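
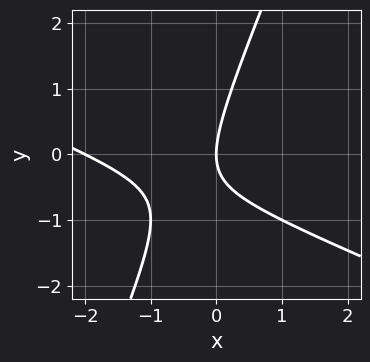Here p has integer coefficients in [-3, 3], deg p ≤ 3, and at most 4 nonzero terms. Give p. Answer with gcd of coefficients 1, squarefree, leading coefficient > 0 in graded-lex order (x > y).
x^2 + 2*x*y - y^2 + 2*x

First, degree: no degree-1 curve has this shape, so deg p = 2.
Then, from the visible intercepts: among the integer gridlines, it crosses the x-axis at x ∈ {-2, 0}; it crosses the y-axis at the gridline y = 0.
Finally, together with the visible shape, these determine p as stated.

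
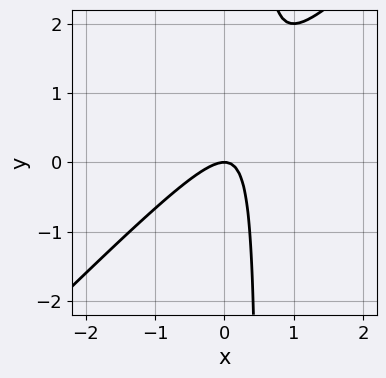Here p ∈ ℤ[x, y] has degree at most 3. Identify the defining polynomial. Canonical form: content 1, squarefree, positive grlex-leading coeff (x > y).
deg p = 2. No degree-1 curve has this shape.
Checking where it meets the axes: it meets the y-axis at y = 0 (among the integer gridlines); one x-axis crossing is at x = 0.
Matching integer coefficients to the picture gives p.

2*x^2 - 2*x*y + y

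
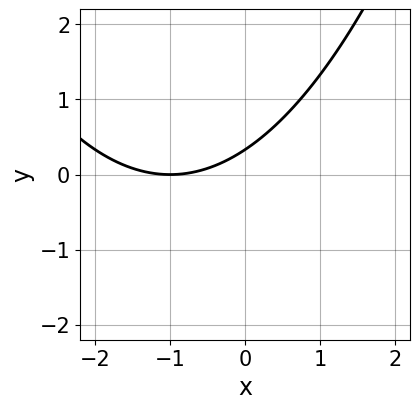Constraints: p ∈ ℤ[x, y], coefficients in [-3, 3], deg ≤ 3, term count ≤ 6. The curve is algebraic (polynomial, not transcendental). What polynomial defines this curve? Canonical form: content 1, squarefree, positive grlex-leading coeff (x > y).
x^2 + 2*x - 3*y + 1

First, deg p = 2. The shape is more complex than any degree-1 curve.
Then, from the visible intercepts: it meets the x-axis at x = -1 (among the integer gridlines).
Finally, assembling these constraints gives the stated polynomial.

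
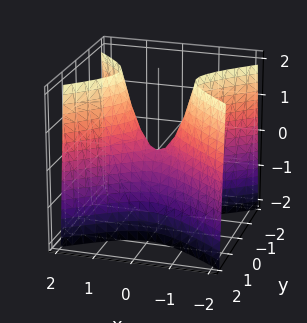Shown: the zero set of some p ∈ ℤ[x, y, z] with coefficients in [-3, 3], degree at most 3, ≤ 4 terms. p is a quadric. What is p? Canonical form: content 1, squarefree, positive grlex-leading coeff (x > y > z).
2*x^2 - 3*y^2 - z

1. Degree: a saddle surface; a quadric, so deg p = 2.
2. Symmetries: it's symmetric under y → −y, forcing even powers of y; the x ↦ −x reflection is a symmetry, so x appears only in even powers.
3. From the visible intercepts: one x-axis crossing is at x = 0; it meets the z-axis at z = 0 (among the integer gridlines); it meets the y-axis at y = 0 (among the integer gridlines).
4. Solving for integer coefficients yields p as stated.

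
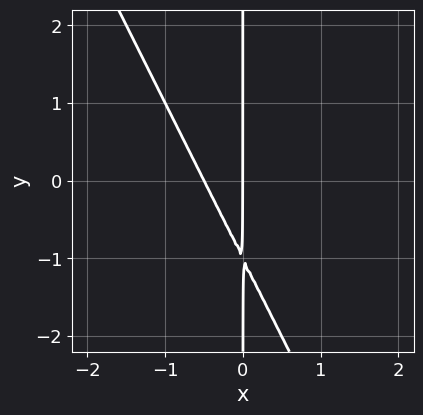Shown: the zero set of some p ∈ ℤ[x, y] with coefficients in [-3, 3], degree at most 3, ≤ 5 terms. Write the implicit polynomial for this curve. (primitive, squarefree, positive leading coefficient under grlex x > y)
2*x^2 + x*y + x

(a) Degree: a generic line meets the curve in up to 2 points, so deg p = 2.
(b) Reading off the gridlines: it crosses the x-axis at the gridline x = 0; the visible y-axis segment lies entirely on the curve.
(c) Fitting integer coefficients to these (and the overall shape) gives p.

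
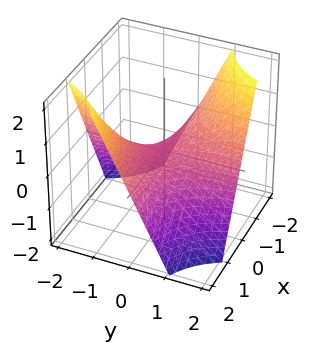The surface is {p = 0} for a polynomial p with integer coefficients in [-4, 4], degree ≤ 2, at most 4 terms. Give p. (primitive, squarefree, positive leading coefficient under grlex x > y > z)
First, deg p = 2. A hyperbolic paraboloid; a quadric.
Next, against the integer gridlines: the visible y-axis segment lies entirely on the surface; it crosses the z-axis at the gridline z = 0; every point of the x-axis in the box is on the surface.
Finally, the integer polynomial consistent with all of this is the stated p.

x*y + z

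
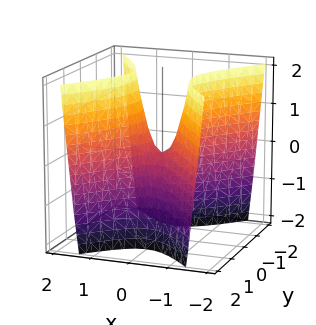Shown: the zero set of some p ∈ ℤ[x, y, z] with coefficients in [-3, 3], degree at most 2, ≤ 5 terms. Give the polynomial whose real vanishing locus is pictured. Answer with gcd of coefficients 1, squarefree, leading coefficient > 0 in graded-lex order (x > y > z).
3*x^2 - 2*y^2 - z

1. The degree is 2 — a hyperbolic paraboloid; a quadric.
2. Symmetries: it's symmetric under x → −x, forcing even powers of x; the y ↦ −y reflection is a symmetry, so y appears only in even powers.
3. From the axis intercepts and sections: it meets the z-axis at z = 0 (among the integer gridlines); it crosses the x-axis at the gridline x = 0; one y-axis crossing is at y = 0.
4. Solving for integer coefficients yields p as stated.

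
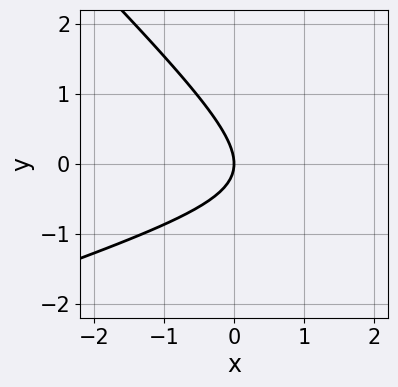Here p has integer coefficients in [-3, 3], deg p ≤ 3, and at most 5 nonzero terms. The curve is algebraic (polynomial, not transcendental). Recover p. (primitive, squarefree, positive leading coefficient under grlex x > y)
x^2 - 2*x*y - 3*y^2 - 3*x

1. The degree is 2 — the shape is more complex than any degree-1 curve.
2. From the visible intercepts: one x-axis crossing is at x = 0; one y-axis crossing is at y = 0.
3. Solving for integer coefficients yields p as stated.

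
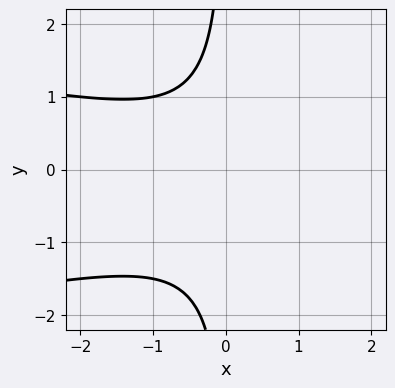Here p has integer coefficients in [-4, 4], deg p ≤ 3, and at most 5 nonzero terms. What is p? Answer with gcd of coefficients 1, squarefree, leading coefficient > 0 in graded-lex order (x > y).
2*x*y^2 + x^2 + x*y + 2

(a) Degree: the shape is more complex than any degree-2 curve, so deg p = 3.
(b) Reading off the gridlines: it misses every integer gridline on the x-axis; the curve avoids every integer y-axis point in the box.
(c) Putting this together gives p.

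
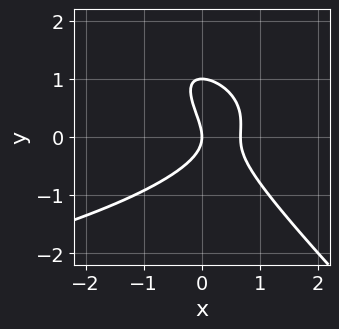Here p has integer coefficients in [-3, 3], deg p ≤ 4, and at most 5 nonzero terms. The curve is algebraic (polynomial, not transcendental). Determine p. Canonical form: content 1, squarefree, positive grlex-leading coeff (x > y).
1. Degree: no degree-2 curve has this shape, so deg p = 3.
2. Checking where it meets the axes: the y-axis gridline crossings are at y ∈ {0, 1}; it meets the x-axis at x = 0 (among the integer gridlines).
3. Assembling these constraints gives the stated polynomial.

2*x*y^2 + 2*y^3 + 3*x^2 - 2*y^2 - 2*x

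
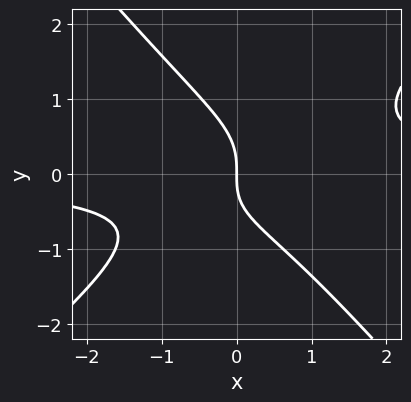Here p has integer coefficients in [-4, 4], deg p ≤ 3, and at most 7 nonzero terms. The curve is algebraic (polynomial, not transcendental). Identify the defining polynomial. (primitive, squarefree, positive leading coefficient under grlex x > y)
3*x^2*y - x*y^2 - 3*y^3 - x*y - 3*x

deg p = 3.
From the axis intercepts and sections: it meets the x-axis at x = 0 (among the integer gridlines); it meets the y-axis at y = 0 (among the integer gridlines).
Fitting integer coefficients to these (and the overall shape) gives p.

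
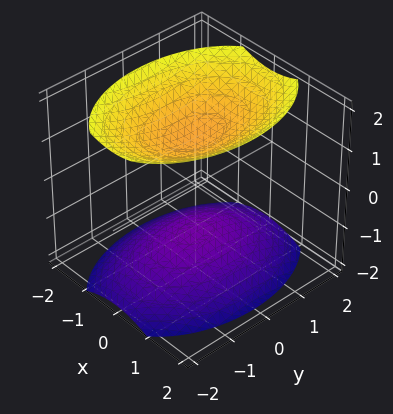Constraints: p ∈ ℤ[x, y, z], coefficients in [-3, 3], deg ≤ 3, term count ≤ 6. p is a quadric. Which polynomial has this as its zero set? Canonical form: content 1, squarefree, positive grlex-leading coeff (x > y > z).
2*x^2 + y^2 - 2*z^2 + 3

The picture has 2 separate pieces. Treating them together as one polynomial.
The degree is 2 — two sheets facing apart; a quadric.
Symmetries: it's symmetric under z → −z, forcing even powers of z; the x ↦ −x reflection is a symmetry, so x appears only in even powers; the y ↦ −y reflection is a symmetry, so y appears only in even powers.
Against the integer gridlines: it misses every integer gridline on the y-axis; it misses every integer gridline on the x-axis.
Putting this together gives p.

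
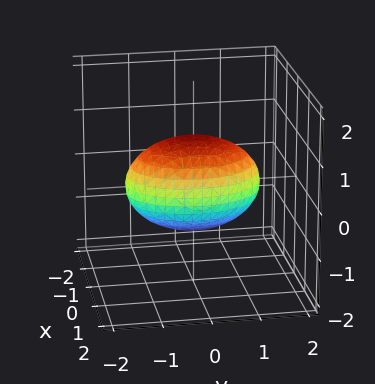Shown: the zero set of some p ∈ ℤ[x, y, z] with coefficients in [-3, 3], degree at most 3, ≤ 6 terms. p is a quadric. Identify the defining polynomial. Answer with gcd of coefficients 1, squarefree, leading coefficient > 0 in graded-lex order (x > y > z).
First, deg p = 2.
Then, symmetries: mirror symmetry z ↦ −z ⇒ only even powers of z; the y ↦ −y reflection is a symmetry, so y appears only in even powers; mirror symmetry x ↦ −x ⇒ only even powers of x.
Next, checking where it meets the axes: among the integer gridlines, it crosses the z-axis at z ∈ {-1, 1}; among the integer gridlines, it crosses the x-axis at x ∈ {-1, 1}.
Finally, these observations pin down the coefficients.

2*x^2 + y^2 + 2*z^2 - 2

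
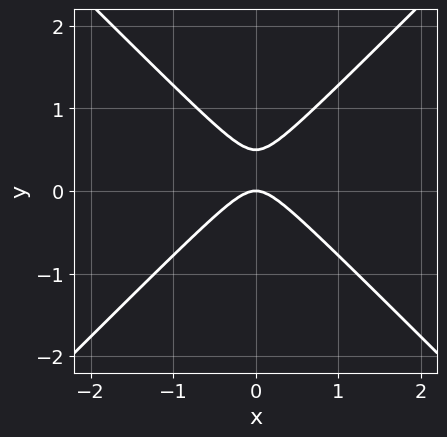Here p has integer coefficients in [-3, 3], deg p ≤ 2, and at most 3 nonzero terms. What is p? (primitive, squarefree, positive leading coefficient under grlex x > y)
2*x^2 - 2*y^2 + y

First, degree: no degree-1 curve has this shape, so deg p = 2.
Next, symmetries: the x ↦ −x reflection is a symmetry, so x appears only in even powers.
Then, against the integer gridlines: it meets the y-axis at y = 0 (among the integer gridlines); it crosses the x-axis at the gridline x = 0.
Finally, fitting integer coefficients to these (and the overall shape) gives p.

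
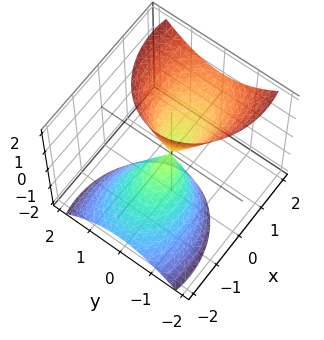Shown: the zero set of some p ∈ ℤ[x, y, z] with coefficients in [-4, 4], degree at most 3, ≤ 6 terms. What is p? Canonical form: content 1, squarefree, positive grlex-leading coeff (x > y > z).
2*x^2 - 3*x*z + 3*y^2 - z^2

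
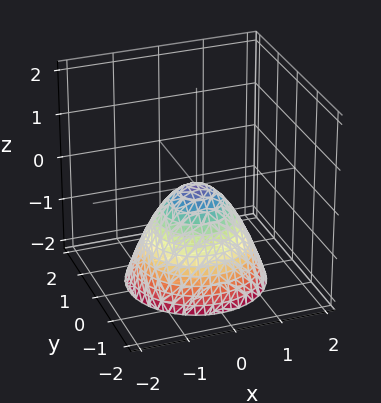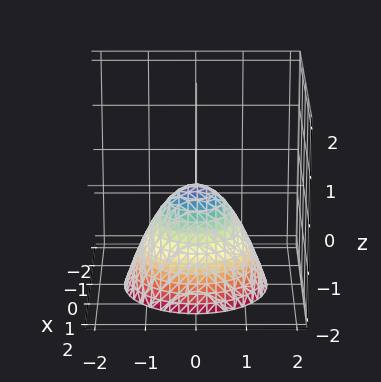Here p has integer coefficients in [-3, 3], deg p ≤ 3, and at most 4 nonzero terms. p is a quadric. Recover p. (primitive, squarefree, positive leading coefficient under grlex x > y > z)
(a) deg p = 2.
(b) Symmetries: rotational symmetry about the z-axis ⇒ p depends on x, y only through x² + y².
(c) Observable constraints: a circular section at z = -1 has radius exactly 1; one x-axis crossing is at x = 0.
(d) Matching integer coefficients to the picture gives p.

x^2 + y^2 + z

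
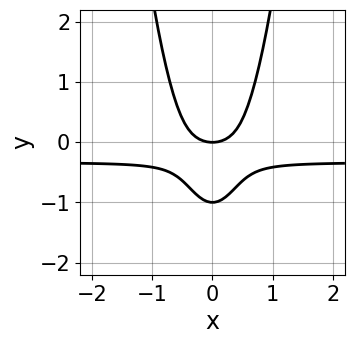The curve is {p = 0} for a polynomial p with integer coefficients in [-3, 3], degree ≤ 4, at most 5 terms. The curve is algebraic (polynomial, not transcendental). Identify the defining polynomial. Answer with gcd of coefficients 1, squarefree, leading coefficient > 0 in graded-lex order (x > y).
1. Degree: the shape is more complex than any degree-2 curve, so deg p = 3.
2. Symmetries: the x ↦ −x reflection is a symmetry, so x appears only in even powers.
3. From the axis intercepts and sections: the y-axis gridline crossings are at y ∈ {-1, 0}; it crosses the x-axis at the gridline x = 0.
4. Together with the visible shape, these determine p as stated.

3*x^2*y + x^2 - y^2 - y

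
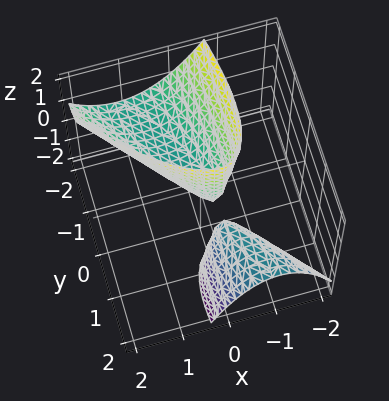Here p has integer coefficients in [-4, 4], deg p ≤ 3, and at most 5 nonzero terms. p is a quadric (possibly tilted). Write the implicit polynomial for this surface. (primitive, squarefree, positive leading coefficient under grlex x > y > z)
3*x^2 + 3*x*y + y^2 + 2*y*z - z

(a) The picture has 2 separate pieces. Treating them together as one polynomial.
(b) The degree is 2 — no degree-1 surface has this shape.
(c) From the visible intercepts: one x-axis crossing is at x = 0; it meets the z-axis at z = 0 (among the integer gridlines).
(d) Fitting integer coefficients to these (and the overall shape) gives p.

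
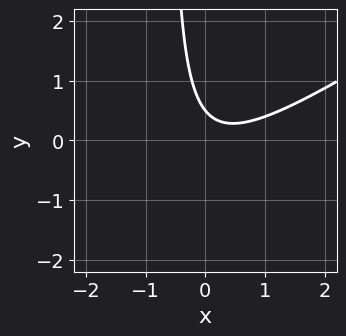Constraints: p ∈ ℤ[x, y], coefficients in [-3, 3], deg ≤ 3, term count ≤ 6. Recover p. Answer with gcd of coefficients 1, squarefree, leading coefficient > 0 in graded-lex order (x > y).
1. The degree is 2 — a generic line meets the curve in up to 2 points.
2. From the visible intercepts: the curve avoids every integer x-axis point in the box.
3. The integer polynomial consistent with all of this is the stated p.

2*x^2 - 3*x*y - x - 2*y + 1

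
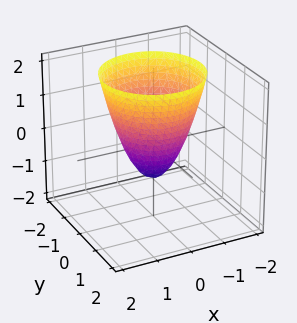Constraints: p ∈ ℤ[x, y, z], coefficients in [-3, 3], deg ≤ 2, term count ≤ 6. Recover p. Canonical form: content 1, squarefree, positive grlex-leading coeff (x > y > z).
3*x^2 + 3*y^2 - 2*z - 2

(a) Degree: no degree-1 surface has this shape, so deg p = 2.
(b) Symmetry: the surface is invariant under rotation about z: p = q(x² + y², z).
(c) From the visible intercepts: a circular section at z = 0 has radius between 0 and 1; it meets the z-axis at z = -1 (among the integer gridlines).
(d) Solving for integer coefficients yields p as stated.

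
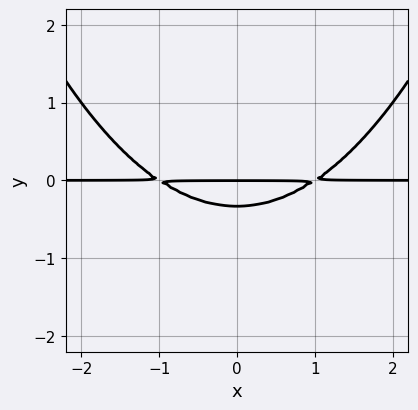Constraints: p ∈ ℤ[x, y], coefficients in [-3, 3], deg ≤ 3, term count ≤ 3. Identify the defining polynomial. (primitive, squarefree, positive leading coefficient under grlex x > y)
Degree: a generic line meets the curve in up to 3 points, so deg p = 3.
Symmetries: it's symmetric under x → −x, forcing even powers of x.
Checking where it meets the axes: the visible x-axis segment lies entirely on the curve; it crosses the y-axis at the gridline y = 0.
These observations pin down the coefficients.

x^2*y - 3*y^2 - y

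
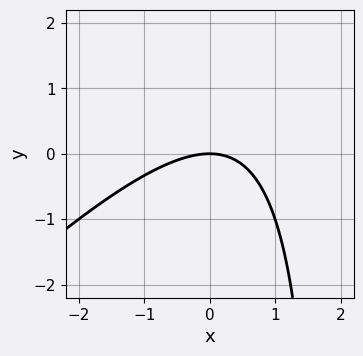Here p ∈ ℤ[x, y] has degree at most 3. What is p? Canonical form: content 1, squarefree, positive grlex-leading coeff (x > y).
x^2 - x*y + 2*y

1. deg p = 2.
2. From the axis intercepts and sections: it crosses the y-axis at the gridline y = 0; it crosses the x-axis at the gridline x = 0.
3. Solving for integer coefficients yields p as stated.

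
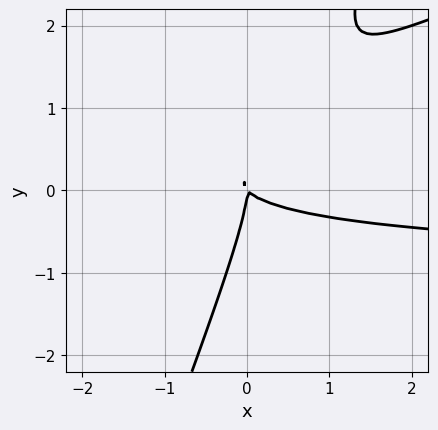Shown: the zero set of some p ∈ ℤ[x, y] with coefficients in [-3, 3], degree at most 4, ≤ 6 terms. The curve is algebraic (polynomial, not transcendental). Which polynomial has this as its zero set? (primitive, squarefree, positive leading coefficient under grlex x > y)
x^2*y - 3*x*y^2 + y^3 + x^2 + x*y

The degree is 3 — the shape is more complex than any degree-2 curve.
From the visible intercepts: one x-axis crossing is at x = 0; it crosses the y-axis at the gridline y = 0.
Solving for integer coefficients yields p as stated.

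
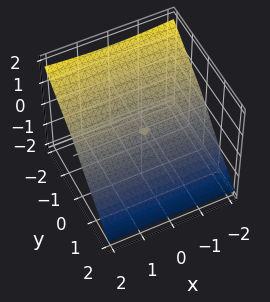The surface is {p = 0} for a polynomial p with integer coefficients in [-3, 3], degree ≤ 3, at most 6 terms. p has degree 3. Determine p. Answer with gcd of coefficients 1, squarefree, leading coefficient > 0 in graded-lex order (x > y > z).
1. deg p = 3. The shape is more complex than any degree-2 surface.
2. Observable constraints: it meets the z-axis at z = 0 (among the integer gridlines); it meets the y-axis at y = 0 (among the integer gridlines); the visible x-axis segment lies entirely on the surface.
3. Assembling these constraints gives the stated polynomial.

x^2*y + x^2*z + y^3 + 2*z^3 - y*z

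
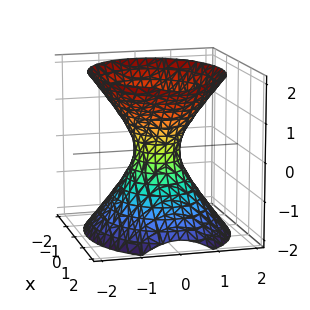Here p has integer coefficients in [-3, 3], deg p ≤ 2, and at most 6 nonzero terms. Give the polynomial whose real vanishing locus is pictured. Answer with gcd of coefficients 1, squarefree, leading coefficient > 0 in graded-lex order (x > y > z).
1. Degree: one connected sheet with a waist; a quadric, so deg p = 2.
2. Symmetries: it's symmetric under z → −z, forcing even powers of z; it's symmetric under x → −x, forcing even powers of x; mirror symmetry y ↦ −y ⇒ only even powers of y.
3. Against the integer gridlines: no z-intercept at any integer in the box.
4. Matching integer coefficients to the picture gives p.

2*x^2 + 3*y^2 - 2*z^2 - 1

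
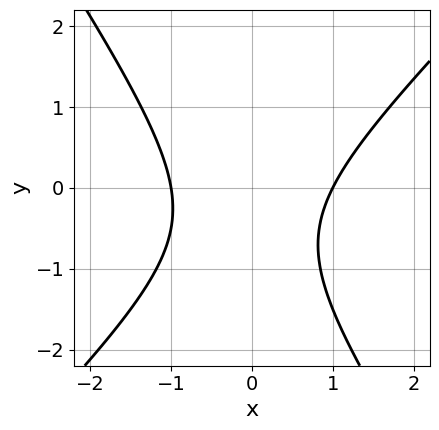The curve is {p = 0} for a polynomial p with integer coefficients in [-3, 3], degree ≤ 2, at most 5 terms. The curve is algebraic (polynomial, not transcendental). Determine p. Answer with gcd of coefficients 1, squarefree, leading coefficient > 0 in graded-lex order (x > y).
1. Degree: the shape is more complex than any degree-1 curve, so deg p = 2.
2. Reading off the gridlines: among the integer gridlines, it crosses the x-axis at x ∈ {-1, 1}; the curve avoids every integer y-axis point in the box.
3. These observations pin down the coefficients.

3*x^2 - x*y - 2*y^2 - 2*y - 3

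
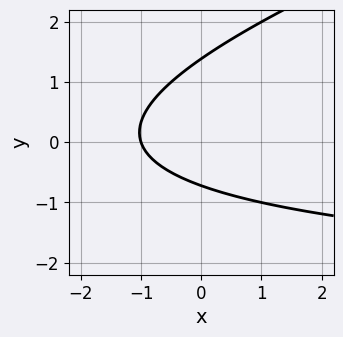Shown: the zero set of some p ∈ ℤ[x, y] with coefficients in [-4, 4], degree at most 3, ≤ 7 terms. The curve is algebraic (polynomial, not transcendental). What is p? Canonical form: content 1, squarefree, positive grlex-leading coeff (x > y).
The degree is 2 — the shape is more complex than any degree-1 curve.
Observable constraints: it crosses the x-axis at the gridline x = -1.
Putting this together gives p.

x*y - 3*y^2 + 3*x + 2*y + 3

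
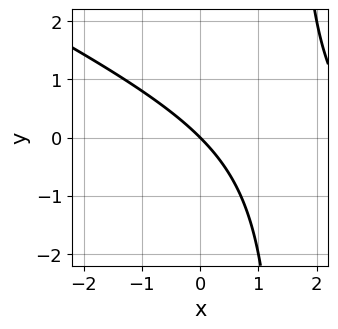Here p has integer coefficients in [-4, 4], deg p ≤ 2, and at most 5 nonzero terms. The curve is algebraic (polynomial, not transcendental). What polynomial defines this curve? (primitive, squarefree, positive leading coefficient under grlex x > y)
x^2 + 2*x*y - 3*x - 3*y

1. deg p = 2. A generic line meets the curve in up to 2 points.
2. From the axis intercepts and sections: it meets the x-axis at x = 0 (among the integer gridlines); it meets the y-axis at y = 0 (among the integer gridlines).
3. Together with the visible shape, these determine p as stated.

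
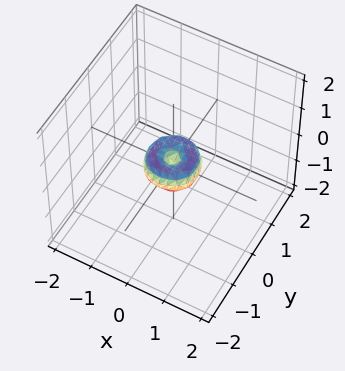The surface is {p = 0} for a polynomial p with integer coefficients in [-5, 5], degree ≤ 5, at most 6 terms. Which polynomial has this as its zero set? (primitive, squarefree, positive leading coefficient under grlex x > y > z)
The degree is 4 — no degree-3 surface has this shape.
Symmetry: every cross-section ⟂ z is a circle, so x, y appear only via x² + y².
From the axis intercepts and sections: one y-axis crossing is at y = 0; a circular section at z = 0 has radius between 0 and 1; it meets the x-axis at x = 0 (among the integer gridlines); it crosses the z-axis at the gridline z = 0.
Fitting integer coefficients to these (and the overall shape) gives p.

2*x^4 + 4*x^2*y^2 + 2*y^4 - x^2 - y^2 + z^2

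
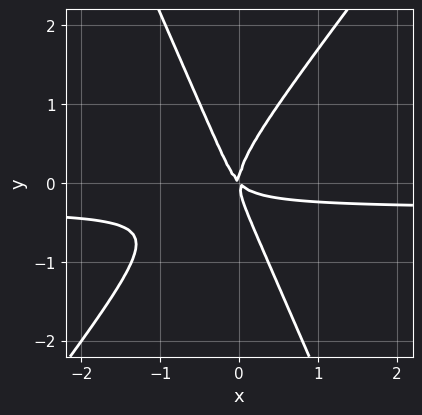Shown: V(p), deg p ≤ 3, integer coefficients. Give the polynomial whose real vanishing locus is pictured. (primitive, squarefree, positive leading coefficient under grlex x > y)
3*x^2*y - x*y^2 - y^3 + x^2 + x*y

1. deg p = 3.
2. From the visible intercepts: it crosses the x-axis at the gridline x = 0; one y-axis crossing is at y = 0.
3. Together with the visible shape, these determine p as stated.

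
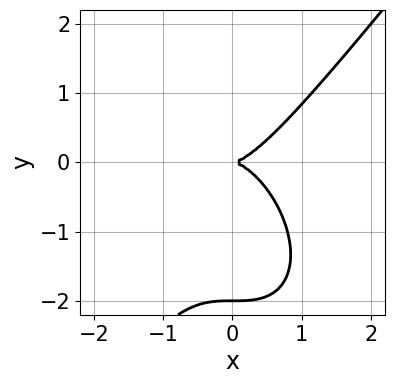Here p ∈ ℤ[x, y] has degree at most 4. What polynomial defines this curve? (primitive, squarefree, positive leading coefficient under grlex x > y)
2*x^3 - y^3 - 2*y^2

First, deg p = 3. A generic line meets the curve in up to 3 points.
Then, from the axis intercepts and sections: it meets the x-axis at x = 0 (among the integer gridlines); the y-axis gridline crossings are at y ∈ {-2, 0}.
Finally, solving for integer coefficients yields p as stated.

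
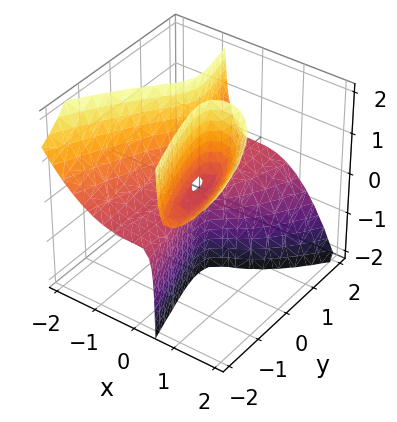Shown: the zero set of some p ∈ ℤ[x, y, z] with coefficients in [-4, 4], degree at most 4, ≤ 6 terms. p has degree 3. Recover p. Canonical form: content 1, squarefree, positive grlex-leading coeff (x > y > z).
First, deg p = 3.
Next, observable constraints: every point of the z-axis in the box is on the surface; every point of the y-axis in the box is on the surface; it meets the x-axis at x = 0 (among the integer gridlines).
Finally, solving for integer coefficients yields p as stated.

3*x^3 + 3*x*y*z + y^2*z - 2*x*z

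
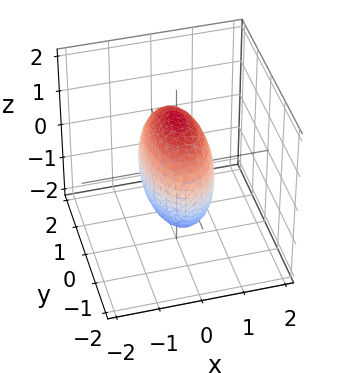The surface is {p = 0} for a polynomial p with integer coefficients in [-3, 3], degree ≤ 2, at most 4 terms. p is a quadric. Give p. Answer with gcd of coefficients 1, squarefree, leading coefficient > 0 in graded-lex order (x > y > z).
deg p = 2.
Symmetries: it's symmetric under x → −x, forcing even powers of x; it's symmetric under z → −z, forcing even powers of z; it's symmetric under y → −y, forcing even powers of y.
These observations pin down the coefficients.

3*x^2 + y^2 + z^2 - 2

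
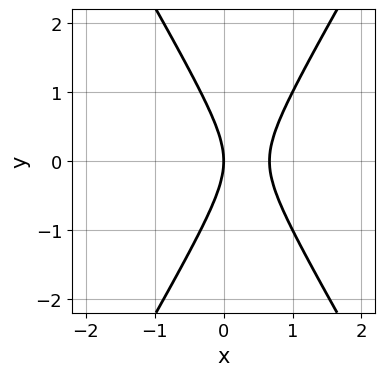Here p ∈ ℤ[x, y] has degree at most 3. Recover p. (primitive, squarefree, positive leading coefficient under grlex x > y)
(a) deg p = 2.
(b) Symmetries: the y ↦ −y reflection is a symmetry, so y appears only in even powers.
(c) Against the integer gridlines: it meets the y-axis at y = 0 (among the integer gridlines); it meets the x-axis at x = 0 (among the integer gridlines).
(d) The integer polynomial consistent with all of this is the stated p.

3*x^2 - y^2 - 2*x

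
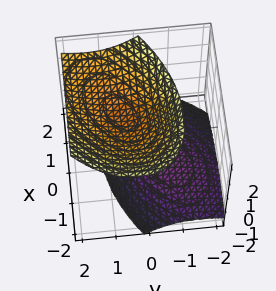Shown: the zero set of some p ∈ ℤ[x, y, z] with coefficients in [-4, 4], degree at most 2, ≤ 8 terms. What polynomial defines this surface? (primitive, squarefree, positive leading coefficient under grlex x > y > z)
1. The picture has 2 separate pieces. Treating them together as one polynomial.
2. Degree: no degree-1 surface has this shape, so deg p = 2.
3. Checking where it meets the axes: among the integer gridlines, it crosses the z-axis at z ∈ {-1, 1}; it misses every integer gridline on the x-axis; no y-intercept at any integer in the box.
4. The integer polynomial consistent with all of this is the stated p.

2*x^2 - 2*x*y + 3*y^2 - 3*y*z - 3*z^2 + 3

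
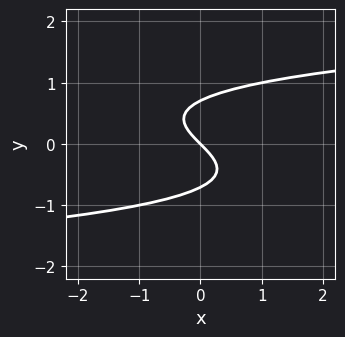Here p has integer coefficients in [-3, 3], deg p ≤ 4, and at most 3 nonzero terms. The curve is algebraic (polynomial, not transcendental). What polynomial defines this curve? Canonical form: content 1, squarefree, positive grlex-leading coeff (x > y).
First, deg p = 3. A generic line meets the curve in up to 3 points.
Then, from the axis intercepts and sections: it crosses the x-axis at the gridline x = 0; it meets the y-axis at y = 0 (among the integer gridlines).
Finally, these observations pin down the coefficients.

2*y^3 - x - y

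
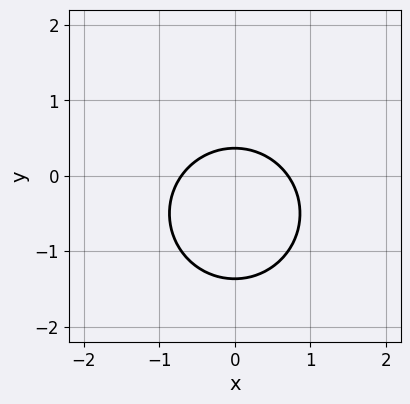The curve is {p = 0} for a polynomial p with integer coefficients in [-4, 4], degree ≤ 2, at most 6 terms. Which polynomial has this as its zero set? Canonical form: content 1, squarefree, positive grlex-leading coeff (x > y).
(a) deg p = 2. No degree-1 curve has this shape.
(b) Symmetries: the x ↦ −x reflection is a symmetry, so x appears only in even powers.
(c) The integer polynomial consistent with all of this is the stated p.

2*x^2 + 2*y^2 + 2*y - 1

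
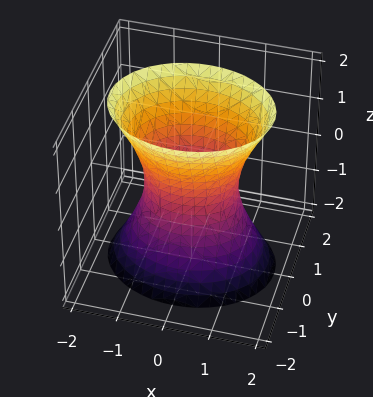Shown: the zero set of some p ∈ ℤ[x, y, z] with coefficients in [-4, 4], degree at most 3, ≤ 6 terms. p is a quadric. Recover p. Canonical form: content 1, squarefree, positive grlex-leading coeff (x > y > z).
The degree is 2 — one connected sheet with a waist; a quadric.
Symmetries: the z ↦ −z reflection is a symmetry, so z appears only in even powers; mirror symmetry y ↦ −y ⇒ only even powers of y; it's symmetric under x → −x, forcing even powers of x.
Observable constraints: the x-axis gridline crossings are at x ∈ {-1, 1}; no z-intercept at any integer in the box.
These observations pin down the coefficients.

2*x^2 + 3*y^2 - z^2 - 2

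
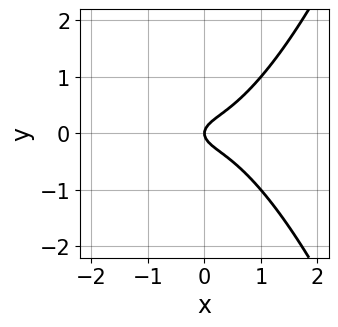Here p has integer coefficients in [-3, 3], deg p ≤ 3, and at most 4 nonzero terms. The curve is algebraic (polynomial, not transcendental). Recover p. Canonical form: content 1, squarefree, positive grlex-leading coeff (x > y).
(a) Degree: no degree-2 curve has this shape, so deg p = 3.
(b) Symmetries: it's symmetric under y → −y, forcing even powers of y.
(c) Against the integer gridlines: it crosses the x-axis at the gridline x = 0; it crosses the y-axis at the gridline y = 0.
(d) Matching integer coefficients to the picture gives p.

2*x^3 - 3*y^2 + x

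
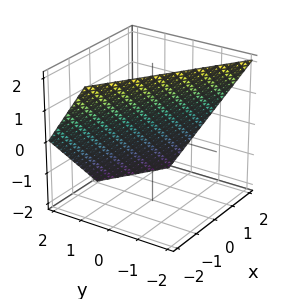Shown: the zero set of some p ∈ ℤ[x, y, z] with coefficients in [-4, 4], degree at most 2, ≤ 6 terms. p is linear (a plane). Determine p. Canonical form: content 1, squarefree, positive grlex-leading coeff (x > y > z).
2*x + 3*y + 2*z - 2

(a) deg p = 1.
(b) Checking where it meets the axes: it meets the z-axis at z = 1 (among the integer gridlines); one x-axis crossing is at x = 1.
(c) Together with the visible shape, these determine p as stated.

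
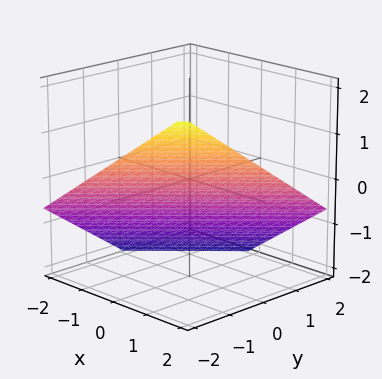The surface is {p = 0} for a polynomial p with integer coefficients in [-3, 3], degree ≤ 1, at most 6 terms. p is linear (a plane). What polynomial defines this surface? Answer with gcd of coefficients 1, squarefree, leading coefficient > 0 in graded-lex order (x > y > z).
The degree is 1 — the surface is flat (a plane).
Against the integer gridlines: it meets the x-axis at x = 1 (among the integer gridlines); it meets the y-axis at y = -1 (among the integer gridlines).
Putting this together gives p.

2*x - 2*y - 3*z - 2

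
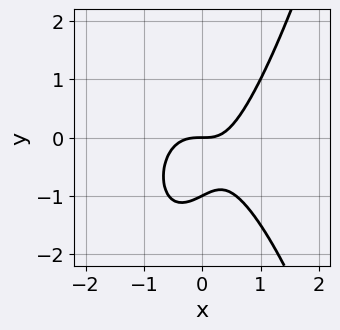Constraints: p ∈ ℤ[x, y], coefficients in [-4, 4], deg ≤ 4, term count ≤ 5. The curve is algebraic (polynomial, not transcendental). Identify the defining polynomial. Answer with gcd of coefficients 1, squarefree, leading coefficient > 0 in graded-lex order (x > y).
3*x^3 + x*y - 2*y^2 - 2*y

Degree: a generic line meets the curve in up to 3 points, so deg p = 3.
Against the integer gridlines: it meets the x-axis at x = 0 (among the integer gridlines); the y-axis gridline crossings are at y ∈ {-1, 0}.
Assembling these constraints gives the stated polynomial.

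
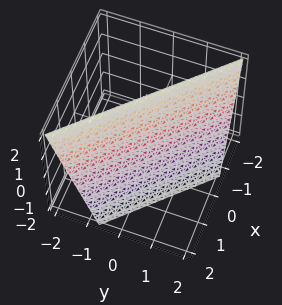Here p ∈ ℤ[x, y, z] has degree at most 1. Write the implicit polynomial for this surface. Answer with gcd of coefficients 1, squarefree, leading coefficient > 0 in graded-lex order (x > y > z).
3*x + 3*y + z - 2

Degree: the surface is flat (a plane), so deg p = 1.
Checking where it meets the axes: it meets the z-axis at z = 2 (among the integer gridlines).
Together with the visible shape, these determine p as stated.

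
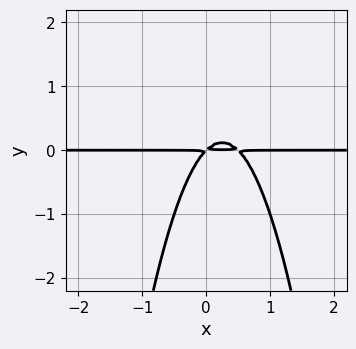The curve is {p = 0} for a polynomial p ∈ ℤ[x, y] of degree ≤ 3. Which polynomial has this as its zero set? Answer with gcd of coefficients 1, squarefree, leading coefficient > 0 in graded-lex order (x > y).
(a) deg p = 3. The shape is more complex than any degree-2 curve.
(b) Observable constraints: every point of the x-axis in the box is on the curve.
(c) Matching integer coefficients to the picture gives p.

2*x^2*y - x*y + y^2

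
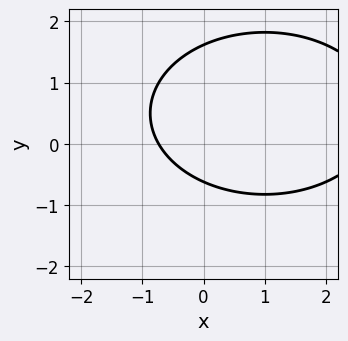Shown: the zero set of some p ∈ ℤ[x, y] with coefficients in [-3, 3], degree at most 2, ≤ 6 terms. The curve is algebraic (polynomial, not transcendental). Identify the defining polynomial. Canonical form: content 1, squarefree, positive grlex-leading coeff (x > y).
x^2 + 2*y^2 - 2*x - 2*y - 2

First, the degree is 2 — the shape is more complex than any degree-1 curve.
Finally, solving for integer coefficients yields p as stated.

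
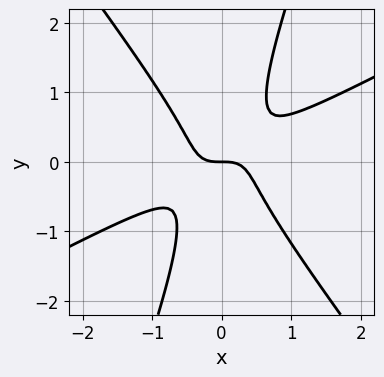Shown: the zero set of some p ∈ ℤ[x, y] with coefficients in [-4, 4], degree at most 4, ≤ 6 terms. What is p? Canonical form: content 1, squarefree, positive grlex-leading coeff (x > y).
2*x^3 - 3*x^2*y - 2*x*y^2 + y^3 + y

1. Degree: a generic line meets the curve in up to 3 points, so deg p = 3.
2. Against the integer gridlines: it meets the x-axis at x = 0 (among the integer gridlines); one y-axis crossing is at y = 0.
3. Matching integer coefficients to the picture gives p.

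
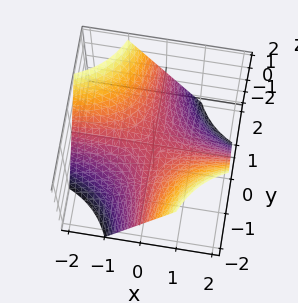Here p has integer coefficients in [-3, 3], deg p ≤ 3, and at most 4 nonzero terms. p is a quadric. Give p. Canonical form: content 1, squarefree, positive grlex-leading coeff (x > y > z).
x*y + z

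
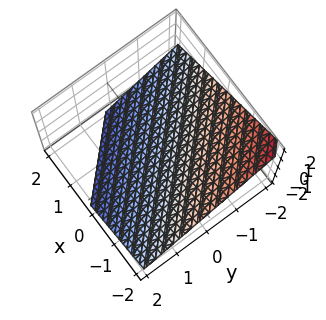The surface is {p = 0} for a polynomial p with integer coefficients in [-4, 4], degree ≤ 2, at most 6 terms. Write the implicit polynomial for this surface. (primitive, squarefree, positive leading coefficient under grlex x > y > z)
1. deg p = 1.
2. Against the integer gridlines: it crosses the y-axis at the gridline y = -1; it crosses the x-axis at the gridline x = -1.
3. Matching integer coefficients to the picture gives p.

2*x + 2*y + 3*z + 2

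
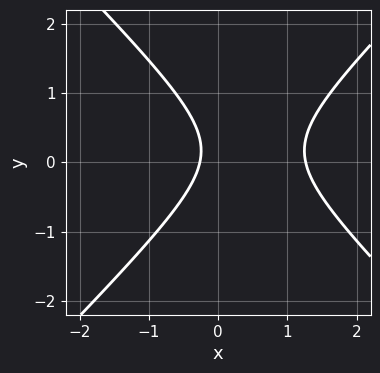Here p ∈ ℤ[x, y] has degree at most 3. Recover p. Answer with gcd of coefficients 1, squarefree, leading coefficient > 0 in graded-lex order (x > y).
First, the degree is 2 — a generic line meets the curve in up to 2 points.
Next, from the axis intercepts and sections: the curve avoids every integer y-axis point in the box.
Finally, these observations pin down the coefficients.

3*x^2 - 3*y^2 - 3*x + y - 1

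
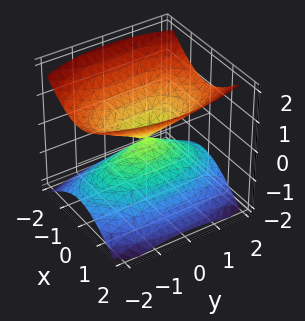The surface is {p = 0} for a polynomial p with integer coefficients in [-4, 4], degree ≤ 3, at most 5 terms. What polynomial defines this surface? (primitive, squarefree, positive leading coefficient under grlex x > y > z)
3*x^2 + y^2 - 3*z^2

First, the picture has 2 separate pieces. They look like related sheets of one shape, so recover p as a whole.
Then, degree: a double cone through the origin; a quadric, so deg p = 2.
Next, symmetries: the z ↦ −z reflection is a symmetry, so z appears only in even powers; the x ↦ −x reflection is a symmetry, so x appears only in even powers; the y ↦ −y reflection is a symmetry, so y appears only in even powers.
Then, reading off the gridlines: it meets the z-axis at z = 0 (among the integer gridlines); it meets the y-axis at y = 0 (among the integer gridlines); one x-axis crossing is at x = 0.
Finally, solving for integer coefficients yields p as stated.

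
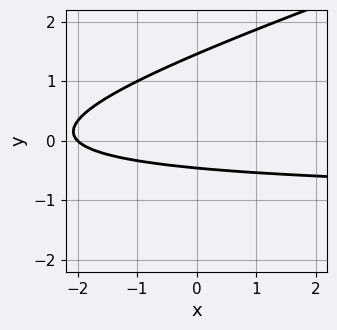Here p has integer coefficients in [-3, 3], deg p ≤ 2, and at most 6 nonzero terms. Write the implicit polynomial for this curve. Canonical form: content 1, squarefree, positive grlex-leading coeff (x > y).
x*y - 3*y^2 + x + 3*y + 2

(a) The degree is 2 — a generic line meets the curve in up to 2 points.
(b) From the visible intercepts: it crosses the x-axis at the gridline x = -2.
(c) These observations pin down the coefficients.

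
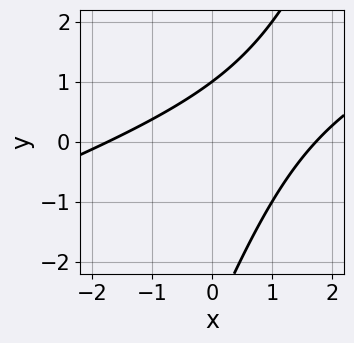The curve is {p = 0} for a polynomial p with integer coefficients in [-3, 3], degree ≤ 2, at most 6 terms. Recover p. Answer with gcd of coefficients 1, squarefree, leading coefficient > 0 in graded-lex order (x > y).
First, the degree is 2 — a generic line meets the curve in up to 2 points.
Then, observable constraints: it crosses the y-axis at the gridline y = 1.
Finally, putting this together gives p.

x^2 - 3*x*y + y^2 + 2*y - 3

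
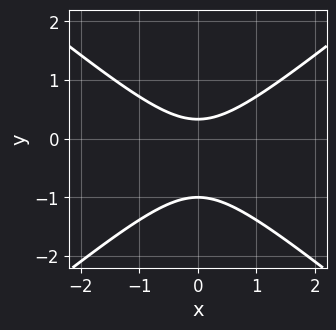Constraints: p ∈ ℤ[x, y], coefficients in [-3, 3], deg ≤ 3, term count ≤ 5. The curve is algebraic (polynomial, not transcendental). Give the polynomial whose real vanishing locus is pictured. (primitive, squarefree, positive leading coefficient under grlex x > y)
2*x^2 - 3*y^2 - 2*y + 1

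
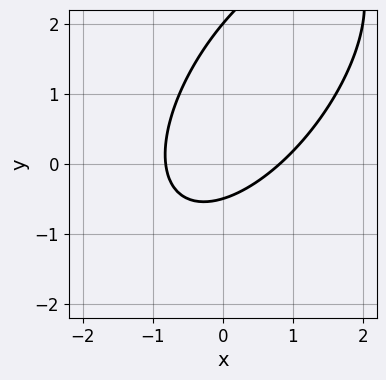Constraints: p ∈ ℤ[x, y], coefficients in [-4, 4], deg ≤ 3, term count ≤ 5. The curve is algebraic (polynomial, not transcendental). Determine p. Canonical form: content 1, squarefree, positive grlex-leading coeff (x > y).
(a) The degree is 2 — no degree-1 curve has this shape.
(b) Against the integer gridlines: it meets the y-axis at y = 2 (among the integer gridlines).
(c) Putting this together gives p.

3*x^2 - 3*x*y + 2*y^2 - 3*y - 2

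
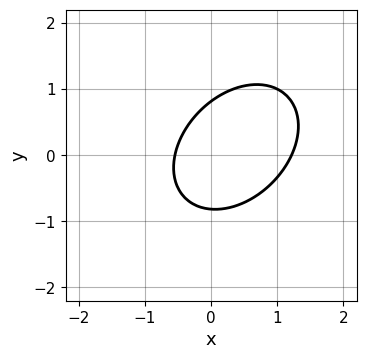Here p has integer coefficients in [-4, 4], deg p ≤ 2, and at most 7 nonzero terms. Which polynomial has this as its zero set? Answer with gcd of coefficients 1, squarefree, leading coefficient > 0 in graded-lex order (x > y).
3*x^2 - 2*x*y + 3*y^2 - 2*x - 2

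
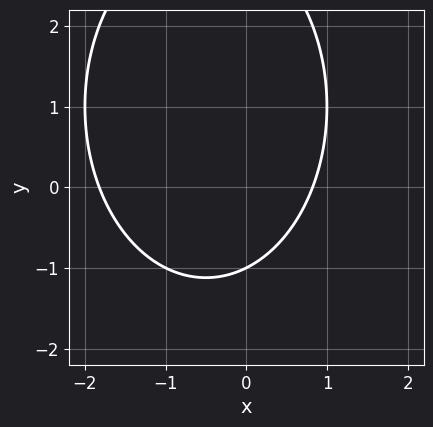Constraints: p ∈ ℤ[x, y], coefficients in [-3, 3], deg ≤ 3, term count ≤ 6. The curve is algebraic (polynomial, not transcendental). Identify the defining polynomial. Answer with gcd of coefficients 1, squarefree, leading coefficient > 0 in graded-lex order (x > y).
2*x^2 + y^2 + 2*x - 2*y - 3

1. Degree: no degree-1 curve has this shape, so deg p = 2.
2. Against the integer gridlines: one y-axis crossing is at y = -1.
3. The integer polynomial consistent with all of this is the stated p.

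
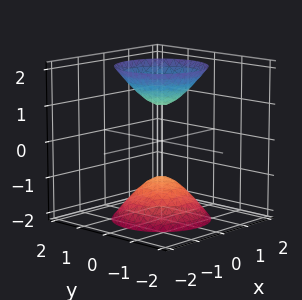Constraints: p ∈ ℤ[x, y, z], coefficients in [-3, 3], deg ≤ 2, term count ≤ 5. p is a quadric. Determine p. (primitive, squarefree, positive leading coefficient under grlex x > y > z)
2*x^2 + 2*y^2 - z^2 + 1

I count 2 distinct pieces. Treating them together as one polynomial.
Degree: two separate bowl-shaped sheets opening away from each other; a quadric, so deg p = 2.
Symmetries: every cross-section ⟂ z is a circle, so x, y appear only via x² + y²; the z ↦ −z reflection is a symmetry, so z appears only in even powers.
Observable constraints: among the integer gridlines, it crosses the z-axis at z ∈ {-1, 1}; it misses every integer gridline on the x-axis.
Fitting integer coefficients to these (and the overall shape) gives p.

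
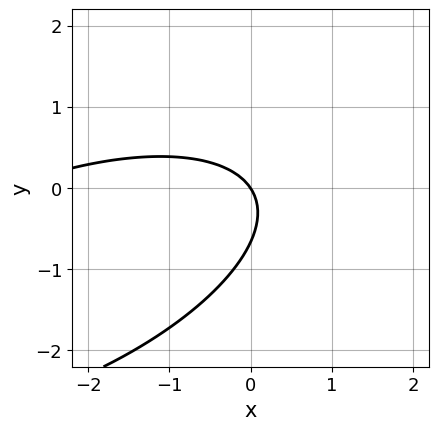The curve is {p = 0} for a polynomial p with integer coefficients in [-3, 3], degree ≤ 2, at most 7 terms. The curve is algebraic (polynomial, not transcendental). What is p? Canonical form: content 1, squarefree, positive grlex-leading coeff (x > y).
(a) Degree: a generic line meets the curve in up to 2 points, so deg p = 2.
(b) Reading off the gridlines: it meets the y-axis at y = 0 (among the integer gridlines); it meets the x-axis at x = 0 (among the integer gridlines).
(c) These observations pin down the coefficients.

x^2 - 2*x*y + 3*y^2 + 3*x + 2*y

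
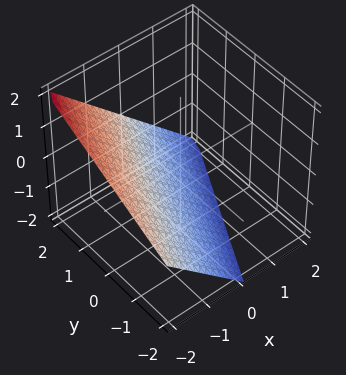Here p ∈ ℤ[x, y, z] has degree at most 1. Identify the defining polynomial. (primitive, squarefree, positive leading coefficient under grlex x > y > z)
1. deg p = 1. Every cross-section is a straight line — this is a plane.
2. Checking where it meets the axes: it meets the x-axis at x = -1 (among the integer gridlines); one z-axis crossing is at z = -1.
3. Matching integer coefficients to the picture gives p. Check: (0, 2, 0) on the y-axis lies on the surface, and p(0, 2, 0) = 0. ✓

2*x - y + 2*z + 2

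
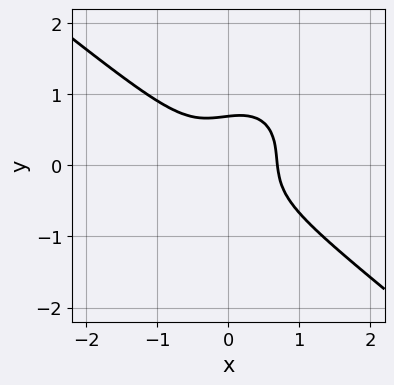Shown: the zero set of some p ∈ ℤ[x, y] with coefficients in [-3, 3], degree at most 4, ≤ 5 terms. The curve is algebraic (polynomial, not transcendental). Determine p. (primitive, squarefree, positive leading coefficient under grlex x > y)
First, the degree is 3 — no degree-2 curve has this shape.
Finally, the integer polynomial consistent with all of this is the stated p.

3*x^3 + x^2*y - x*y^2 + 3*y^3 - 1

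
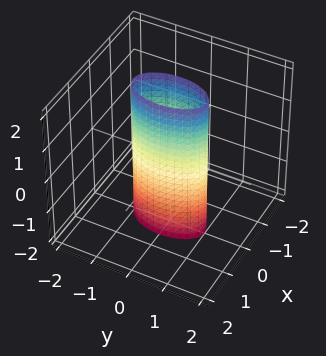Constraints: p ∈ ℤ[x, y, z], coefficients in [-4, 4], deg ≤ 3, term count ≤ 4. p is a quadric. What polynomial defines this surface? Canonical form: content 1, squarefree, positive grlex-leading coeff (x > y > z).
The degree is 2 — constant cross-section along one axis; a quadric.
Symmetries: mirror symmetry y ↦ −y ⇒ only even powers of y; the z ↦ −z reflection is a symmetry, so z appears only in even powers; the x ↦ −x reflection is a symmetry, so x appears only in even powers.
Reading off the gridlines: the surface avoids every integer z-axis point in the box; the y-axis gridline crossings are at y ∈ {-1, 1}.
These observations pin down the coefficients.

3*x^2 + y^2 - 1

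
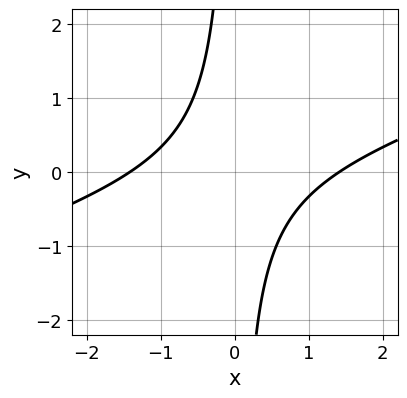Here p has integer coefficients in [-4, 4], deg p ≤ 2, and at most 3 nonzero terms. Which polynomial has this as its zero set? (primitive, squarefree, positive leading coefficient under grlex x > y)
x^2 - 3*x*y - 2

1. deg p = 2. A generic line meets the curve in up to 2 points.
2. From the axis intercepts and sections: no y-intercept at any integer in the box.
3. Matching integer coefficients to the picture gives p.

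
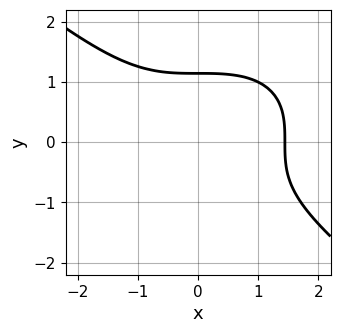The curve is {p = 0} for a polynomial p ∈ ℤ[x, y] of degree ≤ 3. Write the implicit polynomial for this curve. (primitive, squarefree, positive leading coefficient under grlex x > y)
x^3 + 2*y^3 - 3

deg p = 3. No degree-2 curve has this shape.
Matching integer coefficients to the picture gives p.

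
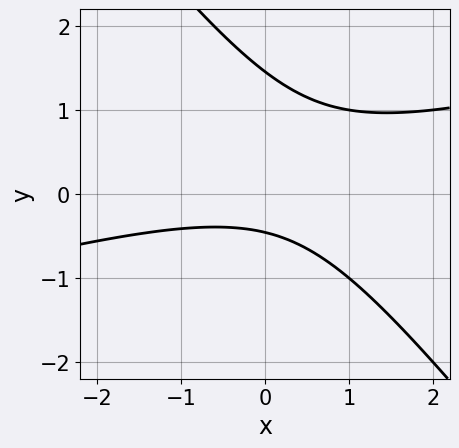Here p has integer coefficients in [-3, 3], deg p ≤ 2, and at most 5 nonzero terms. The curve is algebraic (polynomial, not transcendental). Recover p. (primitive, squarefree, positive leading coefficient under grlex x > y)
(a) The degree is 2 — the shape is more complex than any degree-1 curve.
(b) Against the integer gridlines: it misses every integer gridline on the x-axis.
(c) Fitting integer coefficients to these (and the overall shape) gives p.

x^2 - 3*x*y - 3*y^2 + 3*y + 2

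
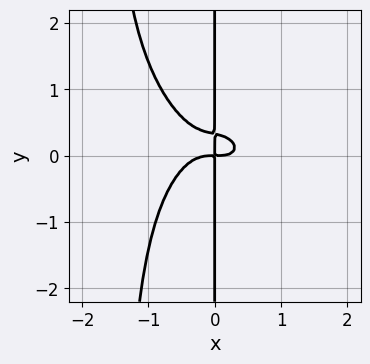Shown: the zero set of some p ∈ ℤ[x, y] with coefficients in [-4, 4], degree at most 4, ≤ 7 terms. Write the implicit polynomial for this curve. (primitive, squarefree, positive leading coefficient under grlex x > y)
Degree: a generic line meets the curve in up to 4 points, so deg p = 4.
From the axis intercepts and sections: every point of the y-axis in the box is on the curve.
Solving for integer coefficients yields p as stated.

2*x^4 + x^3*y + 2*x^2*y^2 + 3*x*y^2 - x*y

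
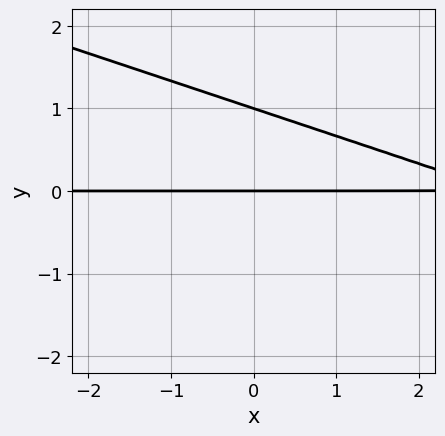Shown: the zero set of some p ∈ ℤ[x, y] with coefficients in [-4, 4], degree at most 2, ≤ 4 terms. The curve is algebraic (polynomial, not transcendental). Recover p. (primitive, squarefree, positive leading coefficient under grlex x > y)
1. The degree is 2 — a generic line meets the curve in up to 2 points.
2. Against the integer gridlines: the visible x-axis segment lies entirely on the curve; among the integer gridlines, it crosses the y-axis at y ∈ {0, 1}.
3. Solving for integer coefficients yields p as stated.

x*y + 3*y^2 - 3*y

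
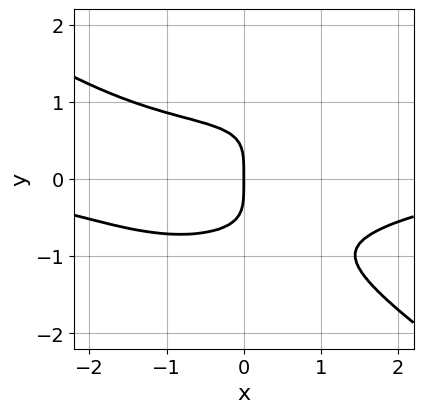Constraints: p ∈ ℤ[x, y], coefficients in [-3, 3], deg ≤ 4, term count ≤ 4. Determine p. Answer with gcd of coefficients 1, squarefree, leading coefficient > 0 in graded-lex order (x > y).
x^3*y + 3*y^4 - 3*x*y^2 + 3*x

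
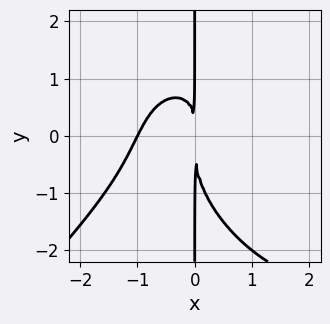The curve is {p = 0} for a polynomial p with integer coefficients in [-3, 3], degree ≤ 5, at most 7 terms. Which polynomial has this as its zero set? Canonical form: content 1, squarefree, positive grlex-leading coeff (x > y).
x^4 - x*y^3 - 2*x^3 + 2*x^2*y - 3*x^2

Degree: the shape is more complex than any degree-3 curve, so deg p = 4.
Observable constraints: one x-axis crossing is at x = -1; every point of the y-axis in the box is on the curve.
Together with the visible shape, these determine p as stated.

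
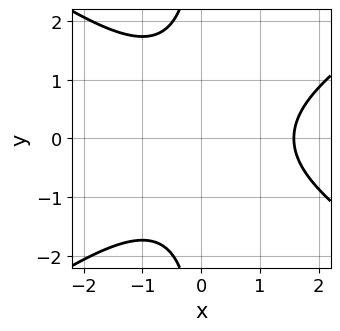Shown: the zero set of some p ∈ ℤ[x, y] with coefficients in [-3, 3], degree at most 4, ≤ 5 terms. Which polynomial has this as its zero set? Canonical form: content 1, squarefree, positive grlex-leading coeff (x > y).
x^3 - 2*x*y^2 - x^2 + x - 3

First, degree: no degree-2 curve has this shape, so deg p = 3.
Next, symmetries: mirror symmetry y ↦ −y ⇒ only even powers of y.
Then, from the axis intercepts and sections: no y-intercept at any integer in the box.
Finally, solving for integer coefficients yields p as stated.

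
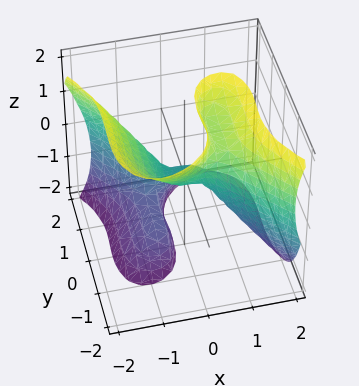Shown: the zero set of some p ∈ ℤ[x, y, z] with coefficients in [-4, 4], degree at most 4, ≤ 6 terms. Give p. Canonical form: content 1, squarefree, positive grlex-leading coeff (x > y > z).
3*x^3 - 2*x*z^2 + 2*y^3 + y^2*z + z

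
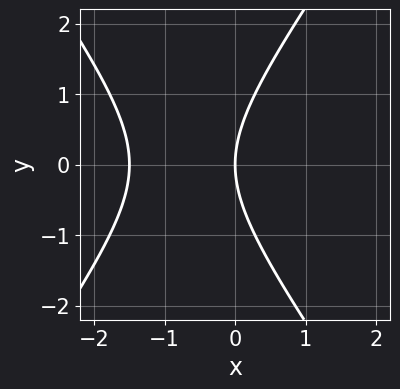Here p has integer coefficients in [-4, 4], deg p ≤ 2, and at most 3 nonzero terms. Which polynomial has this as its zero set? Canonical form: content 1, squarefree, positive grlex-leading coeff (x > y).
2*x^2 - y^2 + 3*x

The degree is 2 — a generic line meets the curve in up to 2 points.
Symmetries: mirror symmetry y ↦ −y ⇒ only even powers of y.
Checking where it meets the axes: one x-axis crossing is at x = 0; it crosses the y-axis at the gridline y = 0.
Putting this together gives p.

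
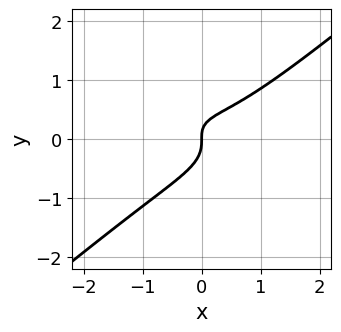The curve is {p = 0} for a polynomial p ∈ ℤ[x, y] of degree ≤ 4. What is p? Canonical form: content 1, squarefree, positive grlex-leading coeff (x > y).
x^3 + x*y^2 - 3*y^3 - x*y + x

1. The degree is 3 — a generic line meets the curve in up to 3 points.
2. Against the integer gridlines: it meets the y-axis at y = 0 (among the integer gridlines); one x-axis crossing is at x = 0.
3. Putting this together gives p.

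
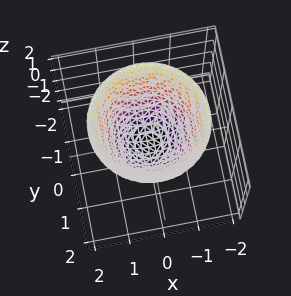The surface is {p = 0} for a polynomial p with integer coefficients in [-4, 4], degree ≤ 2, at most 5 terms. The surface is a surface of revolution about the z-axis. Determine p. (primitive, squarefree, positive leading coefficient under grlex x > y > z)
The degree is 2 — a generic line meets the surface in up to 2 points.
By symmetry, every cross-section ⟂ z is a circle, so x, y appear only via x² + y².
From the visible intercepts: a circular section at z = 0 has radius between 0 and 1.
The integer polynomial consistent with all of this is the stated p.

2*x^2 + 2*y^2 - 2*z - 1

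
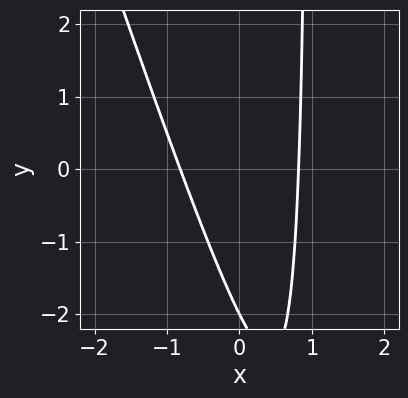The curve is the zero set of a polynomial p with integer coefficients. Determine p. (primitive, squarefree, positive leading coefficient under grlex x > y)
1. The degree is 2 — a generic line meets the curve in up to 2 points.
2. From the axis intercepts and sections: one y-axis crossing is at y = -2.
3. The integer polynomial consistent with all of this is the stated p.

3*x^2 + x*y - y - 2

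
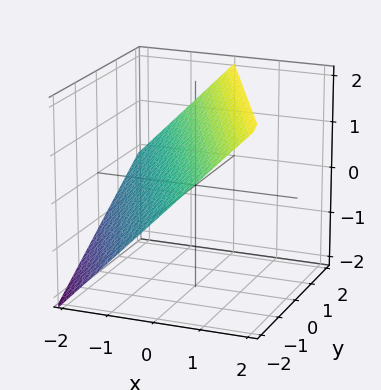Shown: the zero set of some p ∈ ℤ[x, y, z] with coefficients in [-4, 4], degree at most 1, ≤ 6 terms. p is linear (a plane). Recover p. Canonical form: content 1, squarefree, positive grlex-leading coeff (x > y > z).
2*x + y - 2*z + 2

First, deg p = 1.
Next, reading off the gridlines: it crosses the x-axis at the gridline x = -1; it meets the y-axis at y = -2 (among the integer gridlines); one z-axis crossing is at z = 1.
Finally, fitting integer coefficients to these (and the overall shape) gives p.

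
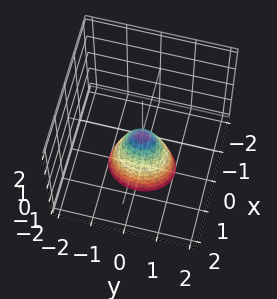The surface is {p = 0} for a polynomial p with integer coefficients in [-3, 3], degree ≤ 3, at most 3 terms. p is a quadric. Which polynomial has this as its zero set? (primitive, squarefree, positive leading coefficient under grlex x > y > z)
First, degree: a single bowl opening along one axis; a quadric, so deg p = 2.
Then, symmetries: mirror symmetry x ↦ −x ⇒ only even powers of x; it's symmetric under y → −y, forcing even powers of y.
Next, reading off the gridlines: it meets the z-axis at z = 0 (among the integer gridlines); one y-axis crossing is at y = 0; it crosses the x-axis at the gridline x = 0.
Finally, the integer polynomial consistent with all of this is the stated p.

3*x^2 + 2*y^2 + z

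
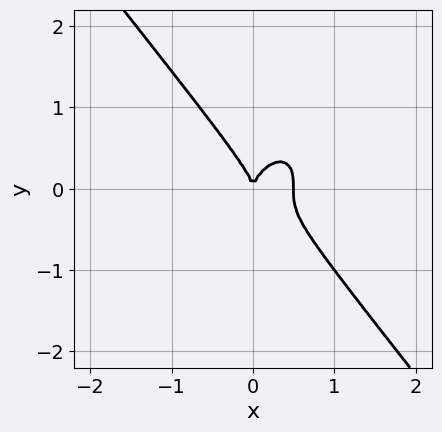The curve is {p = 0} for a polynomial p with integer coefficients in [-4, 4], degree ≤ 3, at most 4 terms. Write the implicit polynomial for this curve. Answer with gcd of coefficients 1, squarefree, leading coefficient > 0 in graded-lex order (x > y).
1. The degree is 3 — a generic line meets the curve in up to 3 points.
2. Reading off the gridlines: it meets the x-axis at x = 0 (among the integer gridlines); it crosses the y-axis at the gridline y = 0.
3. Matching integer coefficients to the picture gives p.

2*x^3 + y^3 - x^2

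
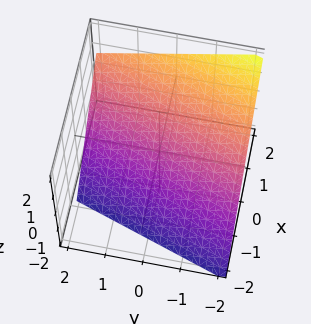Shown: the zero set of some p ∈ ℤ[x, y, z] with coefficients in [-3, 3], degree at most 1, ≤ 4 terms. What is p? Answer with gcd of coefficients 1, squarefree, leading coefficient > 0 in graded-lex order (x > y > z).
The degree is 1 — every cross-section is a straight line — this is a plane.
Checking where it meets the axes: it crosses the y-axis at the gridline y = -2.
Fitting integer coefficients to these (and the overall shape) gives p.

3*x - y - 3*z - 2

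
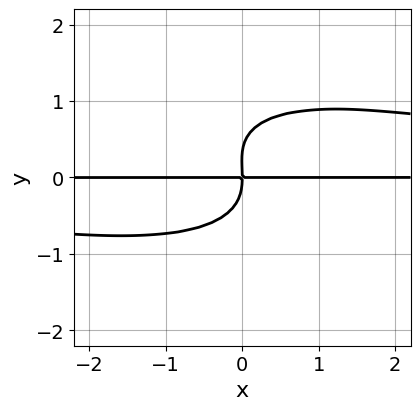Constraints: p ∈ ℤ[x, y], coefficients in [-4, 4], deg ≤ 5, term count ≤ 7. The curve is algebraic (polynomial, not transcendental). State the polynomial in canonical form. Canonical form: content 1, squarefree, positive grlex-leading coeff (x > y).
deg p = 4.
Checking where it meets the axes: it meets the y-axis at y = 0 (among the integer gridlines); the visible x-axis segment lies entirely on the curve.
The integer polynomial consistent with all of this is the stated p.

x^2*y^2 + x*y^3 + 3*y^4 - y^3 - 3*x*y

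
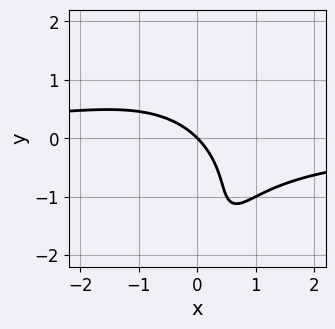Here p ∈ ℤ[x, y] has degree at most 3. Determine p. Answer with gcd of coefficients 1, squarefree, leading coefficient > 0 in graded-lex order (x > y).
2*x^2*y + y^3 + 3*y^2 + 3*x + 3*y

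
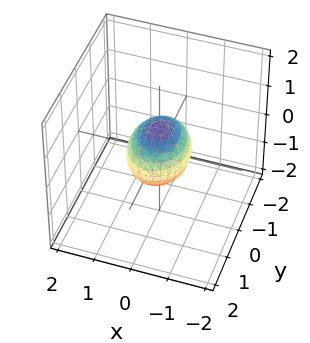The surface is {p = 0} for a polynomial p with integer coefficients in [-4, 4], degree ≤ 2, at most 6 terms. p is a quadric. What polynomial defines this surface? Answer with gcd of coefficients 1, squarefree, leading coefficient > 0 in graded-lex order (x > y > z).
3*x^2 + 2*y^2 + 3*z^2 - 2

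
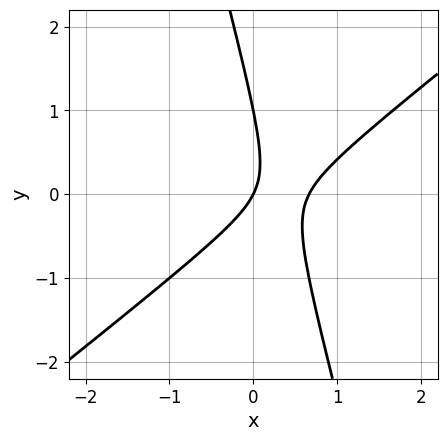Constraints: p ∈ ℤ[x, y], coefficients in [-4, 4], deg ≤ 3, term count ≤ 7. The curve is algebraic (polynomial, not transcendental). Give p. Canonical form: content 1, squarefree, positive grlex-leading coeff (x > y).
First, degree: a generic line meets the curve in up to 2 points, so deg p = 2.
Next, reading off the gridlines: it crosses the x-axis at the gridline x = 0; the y-axis gridline crossings are at y ∈ {0, 1}.
Finally, assembling these constraints gives the stated polynomial.

3*x^2 - 3*x*y - y^2 - 2*x + y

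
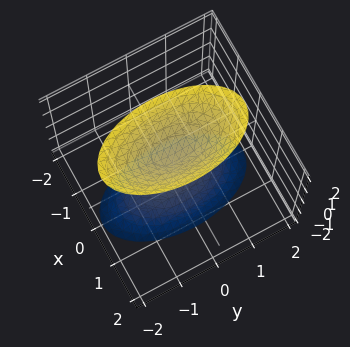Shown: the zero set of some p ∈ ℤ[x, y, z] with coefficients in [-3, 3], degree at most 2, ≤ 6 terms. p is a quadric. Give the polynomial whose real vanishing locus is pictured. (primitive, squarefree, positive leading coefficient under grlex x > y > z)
3*x^2 + y^2 - z^2 + 1

1. I count 2 distinct pieces. Treating them together as one polynomial.
2. Degree: two separate bowl-shaped sheets opening away from each other; a quadric, so deg p = 2.
3. Symmetries: the z ↦ −z reflection is a symmetry, so z appears only in even powers; the y ↦ −y reflection is a symmetry, so y appears only in even powers; mirror symmetry x ↦ −x ⇒ only even powers of x.
4. Observable constraints: the z-axis gridline crossings are at z ∈ {-1, 1}; the surface avoids every integer x-axis point in the box.
5. Fitting integer coefficients to these (and the overall shape) gives p.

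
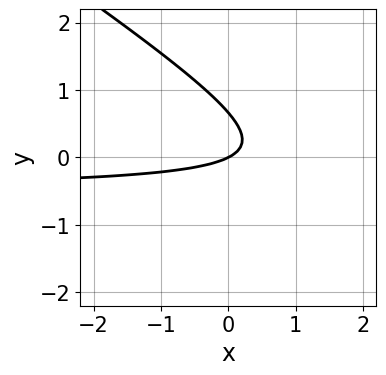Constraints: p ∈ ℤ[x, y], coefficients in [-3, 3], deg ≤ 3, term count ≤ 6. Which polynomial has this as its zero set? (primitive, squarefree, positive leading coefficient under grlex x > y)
1. deg p = 2.
2. From the visible intercepts: it meets the x-axis at x = 0 (among the integer gridlines); it meets the y-axis at y = 0 (among the integer gridlines).
3. Fitting integer coefficients to these (and the overall shape) gives p.

2*x*y + 3*y^2 + x - 2*y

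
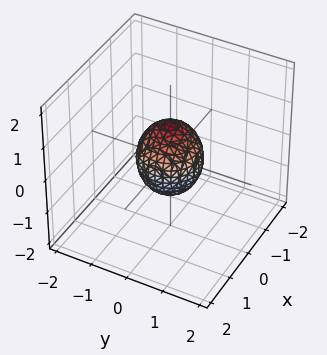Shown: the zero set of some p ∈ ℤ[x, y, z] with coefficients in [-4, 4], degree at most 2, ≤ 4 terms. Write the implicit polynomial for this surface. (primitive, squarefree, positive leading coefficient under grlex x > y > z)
3*x^2 + 3*y^2 + 2*z^2 - 2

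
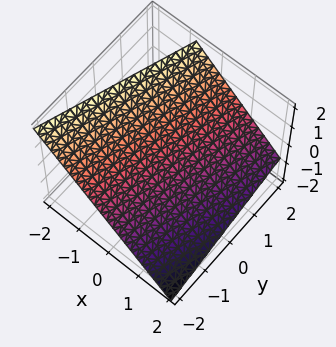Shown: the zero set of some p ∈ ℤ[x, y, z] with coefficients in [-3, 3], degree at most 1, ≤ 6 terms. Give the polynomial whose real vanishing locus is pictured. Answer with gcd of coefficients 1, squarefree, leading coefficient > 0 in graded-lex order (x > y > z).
Degree: the surface is flat (a plane), so deg p = 1.
From the axis intercepts and sections: it meets the y-axis at y = -2 (among the integer gridlines).
Assembling these constraints gives the stated polynomial.

3*x - y + 3*z - 2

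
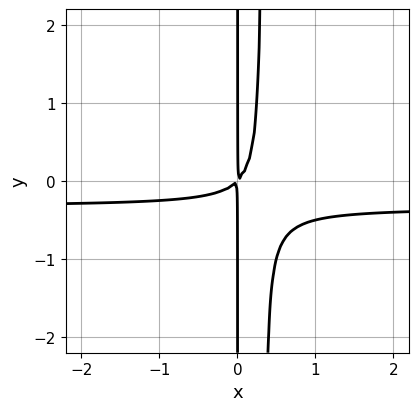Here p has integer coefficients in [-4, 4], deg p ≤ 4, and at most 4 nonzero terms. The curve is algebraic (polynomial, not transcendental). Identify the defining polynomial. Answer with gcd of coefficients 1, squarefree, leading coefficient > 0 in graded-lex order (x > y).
1. Degree: the shape is more complex than any degree-2 curve, so deg p = 3.
2. From the visible intercepts: the visible y-axis segment lies entirely on the curve.
3. These observations pin down the coefficients.

3*x^2*y + x^2 - x*y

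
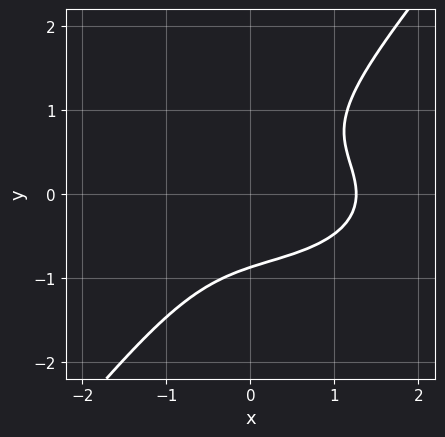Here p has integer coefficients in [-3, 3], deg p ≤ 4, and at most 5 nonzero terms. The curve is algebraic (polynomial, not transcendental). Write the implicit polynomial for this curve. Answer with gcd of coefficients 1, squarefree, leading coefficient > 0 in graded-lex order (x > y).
1. Degree: the shape is more complex than any degree-2 curve, so deg p = 3.
2. Putting this together gives p.

x^3 + 3*x*y^2 - 3*y^3 - 2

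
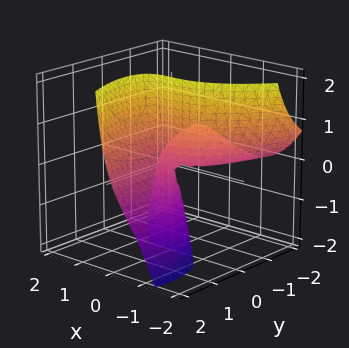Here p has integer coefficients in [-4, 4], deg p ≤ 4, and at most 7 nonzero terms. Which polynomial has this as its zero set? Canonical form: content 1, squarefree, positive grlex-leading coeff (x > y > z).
2*x^3 + x*y*z + y^2*z + 2*x*y - 3*y*z

Degree: no degree-2 surface has this shape, so deg p = 3.
Checking where it meets the axes: every point of the z-axis in the box is on the surface; the visible y-axis segment lies entirely on the surface.
Putting this together gives p.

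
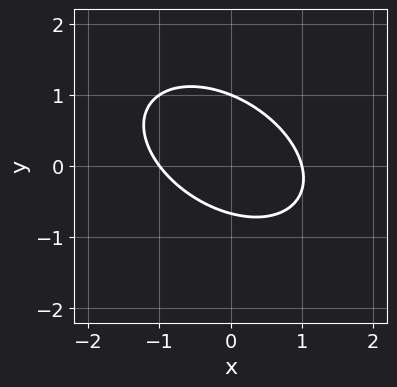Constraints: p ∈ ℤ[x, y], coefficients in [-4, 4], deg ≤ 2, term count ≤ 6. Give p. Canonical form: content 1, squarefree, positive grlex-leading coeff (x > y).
2*x^2 + 2*x*y + 3*y^2 - y - 2

Degree: the shape is more complex than any degree-1 curve, so deg p = 2.
Reading off the gridlines: the x-axis gridline crossings are at x ∈ {-1, 1}; it meets the y-axis at y = 1 (among the integer gridlines).
Assembling these constraints gives the stated polynomial.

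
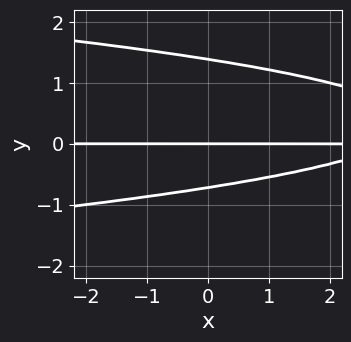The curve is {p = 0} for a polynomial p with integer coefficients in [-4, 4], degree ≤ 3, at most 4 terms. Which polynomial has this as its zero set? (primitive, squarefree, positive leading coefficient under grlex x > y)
1. The degree is 3 — no degree-2 curve has this shape.
2. From the axis intercepts and sections: it meets the y-axis at y = 0 (among the integer gridlines); every point of the x-axis in the box is on the curve.
3. Matching integer coefficients to the picture gives p.

3*y^3 + x*y - 2*y^2 - 3*y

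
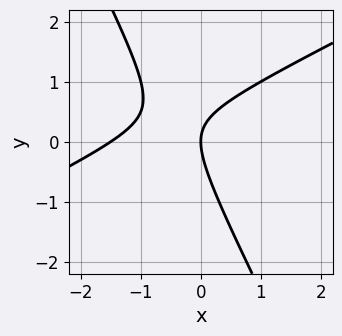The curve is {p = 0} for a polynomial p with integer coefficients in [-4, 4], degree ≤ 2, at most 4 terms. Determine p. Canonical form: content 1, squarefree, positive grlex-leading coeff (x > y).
2*x^2 - 3*x*y - 2*y^2 + 3*x

(a) The degree is 2 — the shape is more complex than any degree-1 curve.
(b) From the axis intercepts and sections: one x-axis crossing is at x = 0; one y-axis crossing is at y = 0.
(c) Solving for integer coefficients yields p as stated.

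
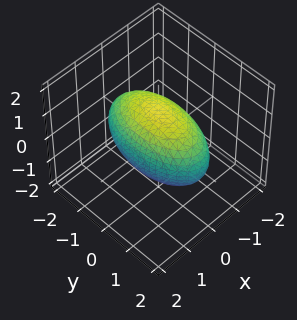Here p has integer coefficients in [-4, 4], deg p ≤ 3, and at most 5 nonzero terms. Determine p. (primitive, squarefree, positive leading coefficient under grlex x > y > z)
3*x^2 + y^2 + 2*z^2 - 3

First, deg p = 2.
Then, symmetries: mirror symmetry x ↦ −x ⇒ only even powers of x; mirror symmetry y ↦ −y ⇒ only even powers of y; the z ↦ −z reflection is a symmetry, so z appears only in even powers.
Next, checking where it meets the axes: among the integer gridlines, it crosses the x-axis at x ∈ {-1, 1}.
Finally, fitting integer coefficients to these (and the overall shape) gives p.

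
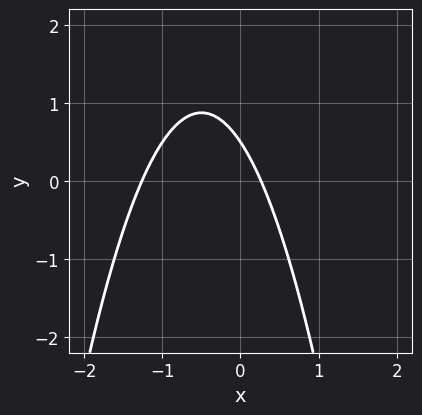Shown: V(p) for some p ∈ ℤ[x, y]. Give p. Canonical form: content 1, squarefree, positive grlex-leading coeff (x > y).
3*x^2 + 3*x + 2*y - 1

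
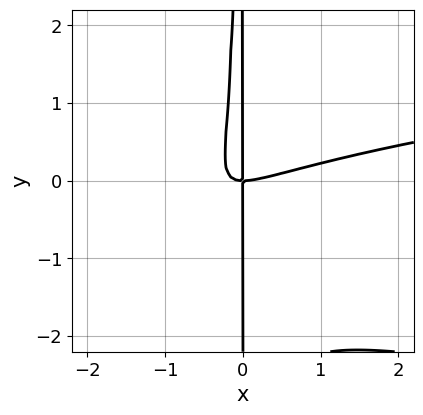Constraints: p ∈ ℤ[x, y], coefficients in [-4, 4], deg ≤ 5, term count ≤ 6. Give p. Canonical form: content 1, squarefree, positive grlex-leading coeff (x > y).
(a) The degree is 4 — a generic line meets the curve in up to 4 points.
(b) Against the integer gridlines: every point of the y-axis in the box is on the curve; one x-axis crossing is at x = 0.
(c) Matching integer coefficients to the picture gives p.

2*x^2*y^2 - x^3 + 3*x^2*y + x*y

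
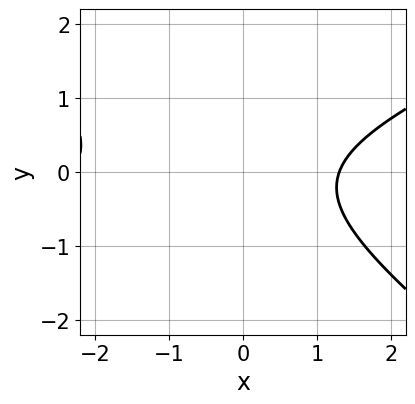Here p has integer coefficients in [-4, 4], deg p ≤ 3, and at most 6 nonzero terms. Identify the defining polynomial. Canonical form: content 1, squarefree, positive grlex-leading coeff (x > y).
x^2 - x*y - 3*y^2 + x - 3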